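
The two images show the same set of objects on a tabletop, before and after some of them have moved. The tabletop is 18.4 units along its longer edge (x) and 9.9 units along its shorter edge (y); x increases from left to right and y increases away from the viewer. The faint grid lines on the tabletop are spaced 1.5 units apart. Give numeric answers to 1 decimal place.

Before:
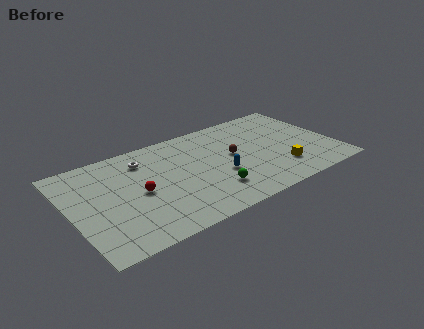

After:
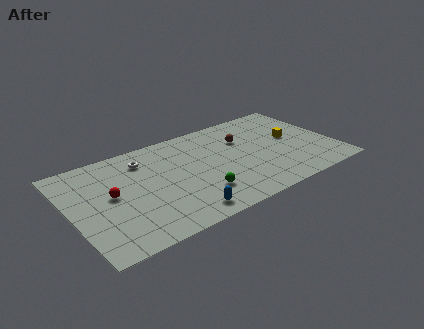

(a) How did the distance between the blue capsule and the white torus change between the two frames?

+0.5

They were about 6.2 units apart before and 6.7 after — 0.5 units further apart.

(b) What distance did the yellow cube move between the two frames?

3.2

From (14.3, 2.5) to (15.7, 5.4), the yellow cube covered √(1.4² + 2.9²) ≈ 3.2 units.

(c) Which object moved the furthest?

the blue capsule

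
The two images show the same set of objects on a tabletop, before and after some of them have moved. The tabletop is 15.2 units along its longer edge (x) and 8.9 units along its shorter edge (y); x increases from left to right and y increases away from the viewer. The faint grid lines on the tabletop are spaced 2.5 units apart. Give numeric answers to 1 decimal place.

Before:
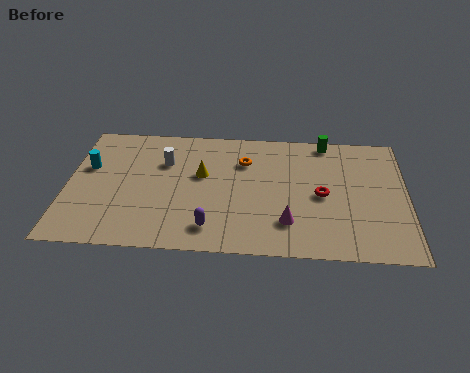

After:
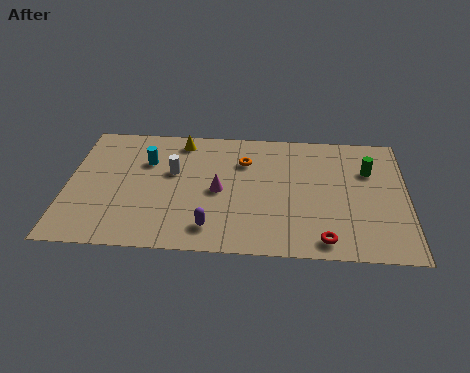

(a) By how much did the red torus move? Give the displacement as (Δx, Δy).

(0.1, -3.1)

From the two frames, the red torus sits at roughly (11.4, 4.2) before and (11.5, 1.1) after.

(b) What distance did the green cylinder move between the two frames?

2.8

The green cylinder moved from about (11.6, 8.1) to (13.5, 6.1), a distance of √(1.9² + 2.0²) ≈ 2.8.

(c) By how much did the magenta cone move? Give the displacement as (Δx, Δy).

(-3.1, 2.0)

The magenta cone was at about (9.9, 2.2) and moved to about (6.8, 4.2).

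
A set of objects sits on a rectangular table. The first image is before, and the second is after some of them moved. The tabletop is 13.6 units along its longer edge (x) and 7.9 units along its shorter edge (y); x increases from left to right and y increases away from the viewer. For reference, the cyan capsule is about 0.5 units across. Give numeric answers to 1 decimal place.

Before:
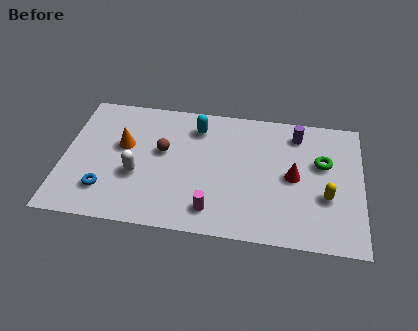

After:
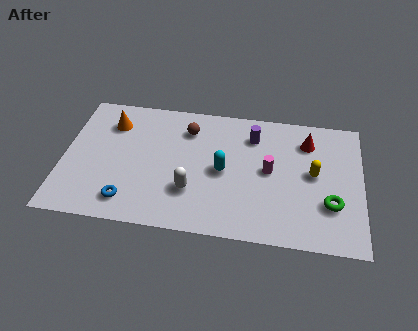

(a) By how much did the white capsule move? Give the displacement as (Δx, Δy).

(2.5, -0.6)

The white capsule was at about (3.4, 3.0) and moved to about (5.9, 2.4).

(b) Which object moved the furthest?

the magenta cylinder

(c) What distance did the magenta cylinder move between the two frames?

3.7

The magenta cylinder moved from about (6.9, 1.4) to (9.4, 4.1), a distance of √(2.5² + 2.7²) ≈ 3.7.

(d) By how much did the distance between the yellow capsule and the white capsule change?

-2.8

They were about 8.6 units apart before and 5.8 after — 2.8 units closer together.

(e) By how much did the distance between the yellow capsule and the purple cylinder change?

-0.5

The distance was about 3.9 in the first image and 3.4 in the second, so they moved 0.5 units closer together.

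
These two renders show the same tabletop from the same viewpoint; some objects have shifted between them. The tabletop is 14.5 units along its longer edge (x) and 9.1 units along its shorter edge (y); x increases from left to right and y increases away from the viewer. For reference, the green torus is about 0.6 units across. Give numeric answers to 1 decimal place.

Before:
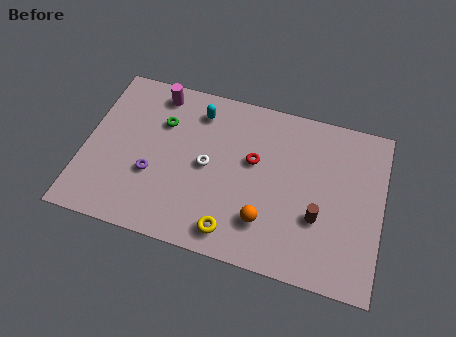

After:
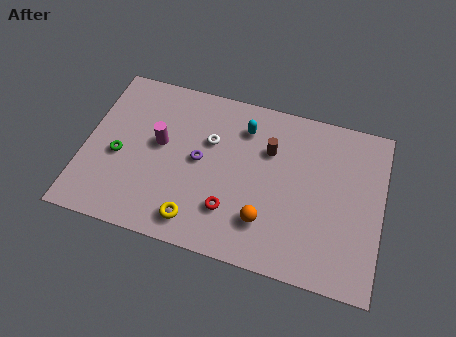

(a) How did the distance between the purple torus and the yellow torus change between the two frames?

-1.3

The distance was about 4.6 in the first image and 3.3 in the second, so they moved 1.3 units closer together.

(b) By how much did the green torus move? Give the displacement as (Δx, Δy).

(-1.9, -2.4)

The green torus started near (3.6, 6.3) and ended near (1.7, 3.9).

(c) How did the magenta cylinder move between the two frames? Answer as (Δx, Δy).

(0.4, -2.8)

From the two frames, the magenta cylinder sits at roughly (3.2, 7.9) before and (3.6, 5.1) after.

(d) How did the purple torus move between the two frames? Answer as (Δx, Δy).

(2.2, 1.4)

The purple torus was at about (3.4, 3.3) and moved to about (5.6, 4.7).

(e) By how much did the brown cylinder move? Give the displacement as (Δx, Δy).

(-2.6, 3.0)

From the two frames, the brown cylinder sits at roughly (11.5, 3.2) before and (8.9, 6.2) after.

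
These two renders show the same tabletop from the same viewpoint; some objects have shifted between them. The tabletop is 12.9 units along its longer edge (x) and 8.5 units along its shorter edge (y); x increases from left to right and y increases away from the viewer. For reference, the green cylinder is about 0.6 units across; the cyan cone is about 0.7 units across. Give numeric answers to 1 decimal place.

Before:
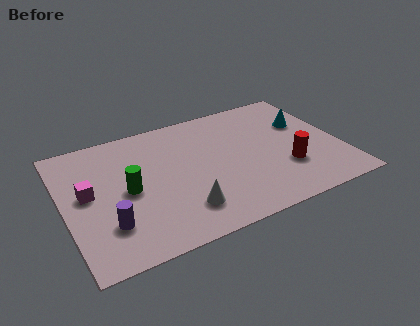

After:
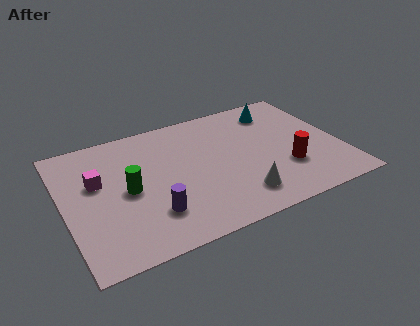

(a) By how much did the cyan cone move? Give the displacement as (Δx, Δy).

(-1.1, 1.4)

The cyan cone was at about (11.5, 5.5) and moved to about (10.4, 6.9).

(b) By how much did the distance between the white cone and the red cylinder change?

-2.5

They were about 5.1 units apart before and 2.6 after — 2.5 units closer together.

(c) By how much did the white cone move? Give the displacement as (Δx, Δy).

(2.6, -0.2)

The white cone was at about (5.2, 1.9) and moved to about (7.8, 1.7).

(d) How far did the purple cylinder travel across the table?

2.0

The purple cylinder moved from about (1.8, 2.3) to (3.8, 2.2), a distance of √(2.0² + 0.1²) ≈ 2.0.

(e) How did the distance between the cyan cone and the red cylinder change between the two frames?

+1.1

The distance was about 3.1 in the first image and 4.2 in the second, so they moved 1.1 units further apart.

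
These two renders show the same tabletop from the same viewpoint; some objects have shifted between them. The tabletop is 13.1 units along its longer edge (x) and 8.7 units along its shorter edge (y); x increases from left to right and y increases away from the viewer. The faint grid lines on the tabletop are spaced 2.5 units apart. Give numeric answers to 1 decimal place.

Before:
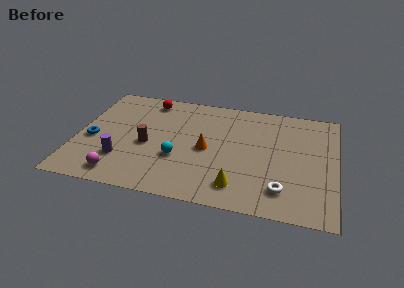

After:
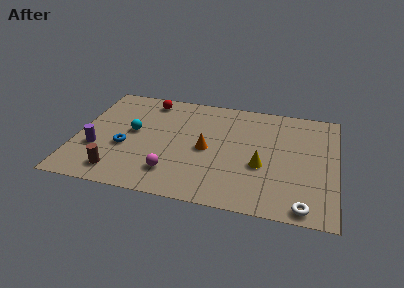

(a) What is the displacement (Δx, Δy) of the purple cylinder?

(-1.3, 0.6)

The purple cylinder started near (2.4, 2.4) and ended near (1.1, 3.0).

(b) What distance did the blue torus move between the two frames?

1.7

From (0.8, 3.7) to (2.5, 3.4), the blue torus covered √(1.7² + 0.3²) ≈ 1.7 units.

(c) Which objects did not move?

the orange cone and the red sphere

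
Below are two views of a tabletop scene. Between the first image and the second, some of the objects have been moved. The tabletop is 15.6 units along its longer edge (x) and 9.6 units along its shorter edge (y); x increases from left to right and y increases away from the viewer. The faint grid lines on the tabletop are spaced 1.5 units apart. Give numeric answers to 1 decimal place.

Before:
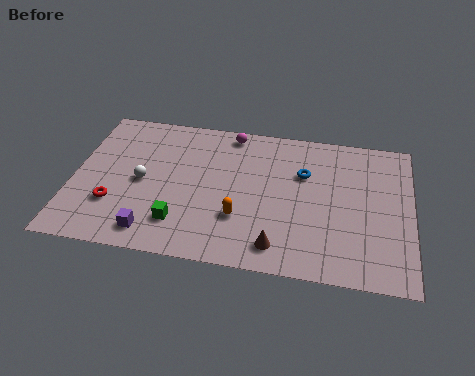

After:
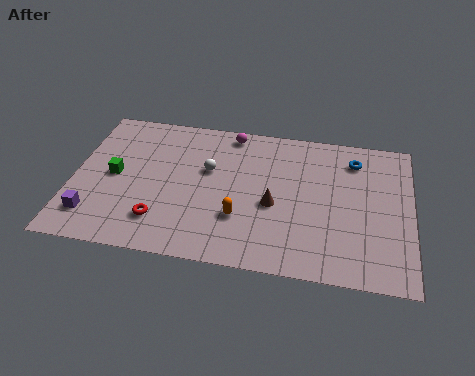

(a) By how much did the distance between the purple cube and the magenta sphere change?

+1.0

The distance was about 7.9 in the first image and 8.9 in the second, so they moved 1.0 units further apart.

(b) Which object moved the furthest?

the green cube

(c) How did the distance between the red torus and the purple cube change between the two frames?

+0.7

The distance was about 2.4 in the first image and 3.1 in the second, so they moved 0.7 units further apart.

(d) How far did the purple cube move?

2.9

The purple cube was near (3.9, 1.4) before and (1.1, 2.0) after, so it travelled √(2.8² + 0.6²) ≈ 2.9 units.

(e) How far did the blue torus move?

2.6

The blue torus moved from about (10.6, 6.4) to (12.9, 7.7), a distance of √(2.3² + 1.3²) ≈ 2.6.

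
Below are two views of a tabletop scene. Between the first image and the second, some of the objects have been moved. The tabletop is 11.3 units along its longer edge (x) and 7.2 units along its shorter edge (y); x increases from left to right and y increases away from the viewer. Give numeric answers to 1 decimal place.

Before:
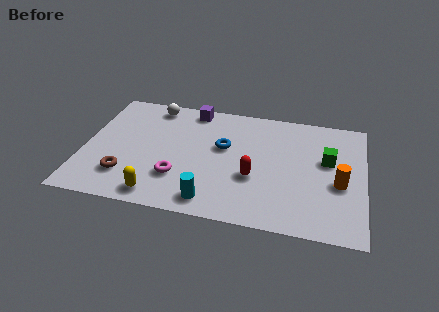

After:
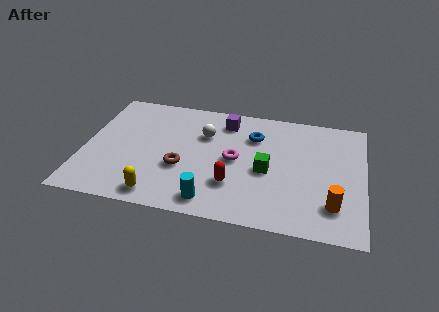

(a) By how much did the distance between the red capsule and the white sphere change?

-2.5

They were about 5.6 units apart before and 3.1 after — 2.5 units closer together.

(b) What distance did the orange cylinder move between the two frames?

1.3

The orange cylinder was near (10.3, 3.0) before and (10.1, 1.7) after, so it travelled √(0.2² + 1.3²) ≈ 1.3 units.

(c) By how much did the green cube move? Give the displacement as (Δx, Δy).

(-2.4, -1.1)

From the two frames, the green cube sits at roughly (9.8, 4.3) before and (7.4, 3.2) after.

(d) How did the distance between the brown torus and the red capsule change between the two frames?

-3.0

Before: roughly 5.2 units apart; after: 2.2. That's 3.0 units closer together.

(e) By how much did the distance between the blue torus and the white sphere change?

-1.6

The distance was about 3.6 in the first image and 2.0 in the second, so they moved 1.6 units closer together.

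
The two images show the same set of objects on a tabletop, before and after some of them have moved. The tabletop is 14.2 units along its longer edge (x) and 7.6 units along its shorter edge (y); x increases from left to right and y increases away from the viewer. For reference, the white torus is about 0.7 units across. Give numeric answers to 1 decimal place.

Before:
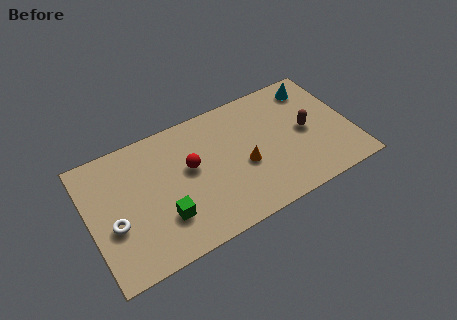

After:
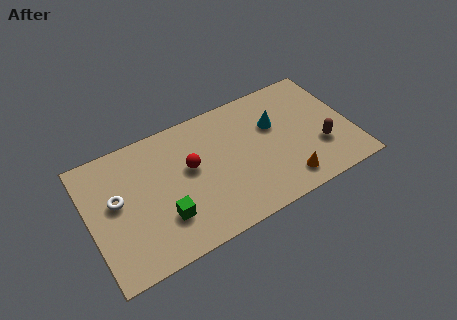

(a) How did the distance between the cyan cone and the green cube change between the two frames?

-2.8

They were about 9.7 units apart before and 6.9 after — 2.8 units closer together.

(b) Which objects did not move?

the red sphere and the green cube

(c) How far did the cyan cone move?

2.8

The cyan cone moved from about (12.6, 6.3) to (10.2, 4.9), a distance of √(2.4² + 1.4²) ≈ 2.8.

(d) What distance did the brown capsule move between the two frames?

1.4

The brown capsule moved from about (11.8, 3.8) to (12.4, 2.5), a distance of √(0.6² + 1.3²) ≈ 1.4.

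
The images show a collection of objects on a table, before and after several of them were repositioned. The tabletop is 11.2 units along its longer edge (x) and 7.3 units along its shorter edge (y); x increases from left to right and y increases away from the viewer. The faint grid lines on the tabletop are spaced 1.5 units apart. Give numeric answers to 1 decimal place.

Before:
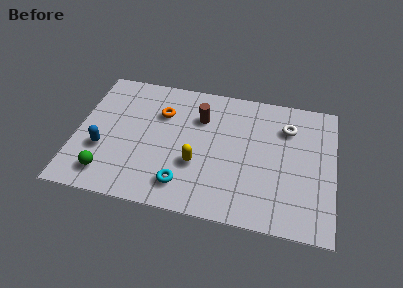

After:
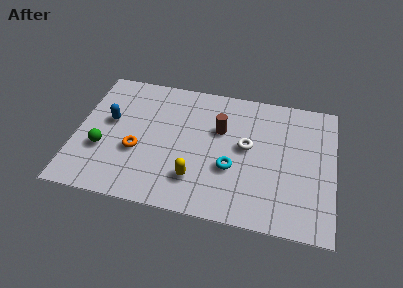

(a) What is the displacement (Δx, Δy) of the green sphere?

(-0.3, 1.3)

From the two frames, the green sphere sits at roughly (1.5, 1.3) before and (1.2, 2.6) after.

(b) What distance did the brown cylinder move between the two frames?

1.0

The brown cylinder was near (5.3, 5.2) before and (6.2, 4.7) after, so it travelled √(0.9² + 0.5²) ≈ 1.0 units.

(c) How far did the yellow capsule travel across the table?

0.8

The yellow capsule moved from about (5.3, 2.6) to (5.3, 1.8), a distance of √(0.0² + 0.8²) ≈ 0.8.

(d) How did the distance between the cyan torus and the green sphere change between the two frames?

+2.3

Before: roughly 3.3 units apart; after: 5.6. That's 2.3 units further apart.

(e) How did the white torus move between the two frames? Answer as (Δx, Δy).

(-1.7, -1.4)

The white torus started near (9.1, 5.4) and ended near (7.4, 4.0).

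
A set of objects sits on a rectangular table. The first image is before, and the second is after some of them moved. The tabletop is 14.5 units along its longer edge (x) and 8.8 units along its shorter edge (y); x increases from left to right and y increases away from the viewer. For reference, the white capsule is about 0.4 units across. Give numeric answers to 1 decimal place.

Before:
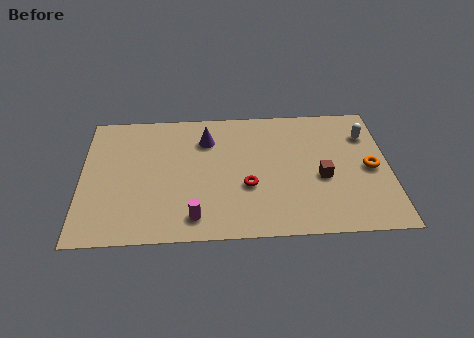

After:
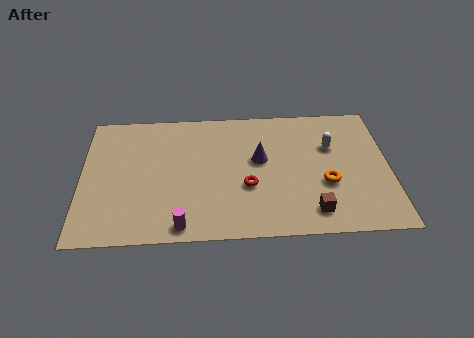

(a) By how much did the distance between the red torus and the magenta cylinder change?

+0.8

Before: roughly 3.1 units apart; after: 3.9. That's 0.8 units further apart.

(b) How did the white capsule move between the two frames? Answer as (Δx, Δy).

(-1.7, -0.7)

The white capsule was at about (13.5, 6.5) and moved to about (11.8, 5.8).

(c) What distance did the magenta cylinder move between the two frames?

0.8

The magenta cylinder moved from about (5.3, 1.4) to (4.7, 0.9), a distance of √(0.6² + 0.5²) ≈ 0.8.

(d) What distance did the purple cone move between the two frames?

2.9

From (5.9, 6.6) to (8.4, 5.1), the purple cone covered √(2.5² + 1.5²) ≈ 2.9 units.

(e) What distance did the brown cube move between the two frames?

2.3

The brown cube moved from about (11.3, 3.7) to (10.8, 1.5), a distance of √(0.5² + 2.2²) ≈ 2.3.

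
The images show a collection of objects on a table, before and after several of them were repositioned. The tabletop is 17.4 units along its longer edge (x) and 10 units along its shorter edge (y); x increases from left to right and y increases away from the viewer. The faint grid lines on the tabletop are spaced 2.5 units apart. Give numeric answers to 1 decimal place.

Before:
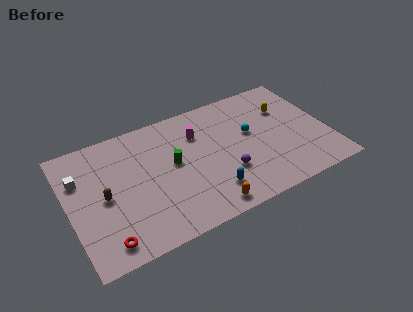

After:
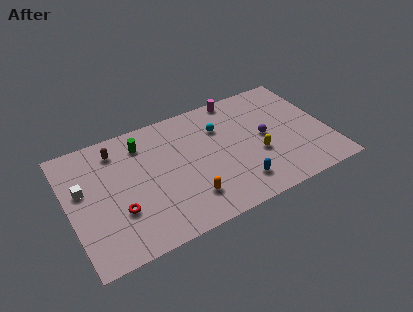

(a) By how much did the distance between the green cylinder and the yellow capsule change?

+0.4

They were about 8.0 units apart before and 8.4 after — 0.4 units further apart.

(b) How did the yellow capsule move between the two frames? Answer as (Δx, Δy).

(-2.4, -3.1)

The yellow capsule started near (14.9, 6.9) and ended near (12.5, 3.8).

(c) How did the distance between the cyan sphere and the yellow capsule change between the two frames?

+1.1

Before: roughly 2.8 units apart; after: 3.9. That's 1.1 units further apart.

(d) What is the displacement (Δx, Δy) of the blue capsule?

(1.8, -0.2)

From the two frames, the blue capsule sits at roughly (9.1, 2.2) before and (10.9, 2.0) after.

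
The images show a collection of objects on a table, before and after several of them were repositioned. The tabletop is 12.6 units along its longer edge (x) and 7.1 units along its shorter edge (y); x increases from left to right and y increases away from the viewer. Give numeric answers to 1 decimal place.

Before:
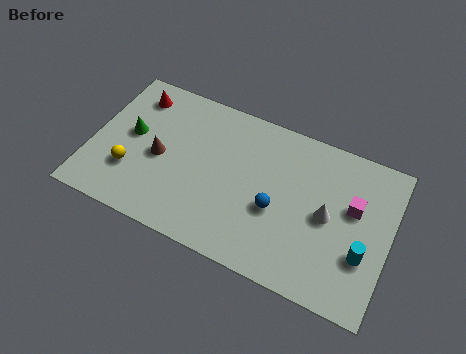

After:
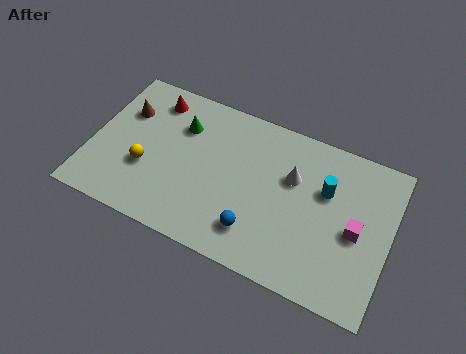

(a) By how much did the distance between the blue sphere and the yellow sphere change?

-1.2

The distance was about 6.1 in the first image and 4.9 in the second, so they moved 1.2 units closer together.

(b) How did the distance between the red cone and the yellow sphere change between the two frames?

-0.3

Before: roughly 3.6 units apart; after: 3.3. That's 0.3 units closer together.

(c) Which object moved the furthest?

the cyan cylinder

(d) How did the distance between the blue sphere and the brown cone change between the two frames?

+1.8

Before: roughly 5.0 units apart; after: 6.8. That's 1.8 units further apart.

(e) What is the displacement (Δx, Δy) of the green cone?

(2.0, 1.2)

The green cone was at about (1.6, 3.9) and moved to about (3.6, 5.1).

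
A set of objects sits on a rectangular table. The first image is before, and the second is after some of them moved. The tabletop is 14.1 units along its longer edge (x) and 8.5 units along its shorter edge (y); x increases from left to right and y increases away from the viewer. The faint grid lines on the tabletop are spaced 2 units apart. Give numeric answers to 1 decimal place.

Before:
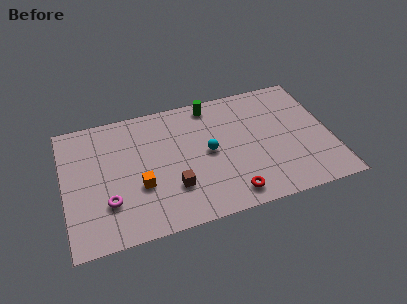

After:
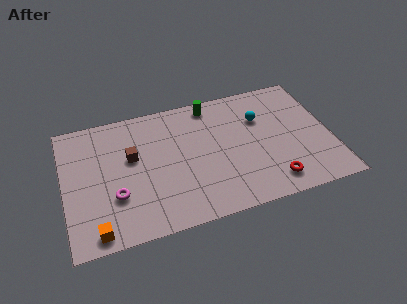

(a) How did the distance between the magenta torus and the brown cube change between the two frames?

-0.9

The distance was about 3.4 in the first image and 2.5 in the second, so they moved 0.9 units closer together.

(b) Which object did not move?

the green cylinder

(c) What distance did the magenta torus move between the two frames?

0.5

From (2.2, 2.5) to (2.6, 2.8), the magenta torus covered √(0.4² + 0.3²) ≈ 0.5 units.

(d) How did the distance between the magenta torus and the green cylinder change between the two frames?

-0.5

The distance was about 7.7 in the first image and 7.2 in the second, so they moved 0.5 units closer together.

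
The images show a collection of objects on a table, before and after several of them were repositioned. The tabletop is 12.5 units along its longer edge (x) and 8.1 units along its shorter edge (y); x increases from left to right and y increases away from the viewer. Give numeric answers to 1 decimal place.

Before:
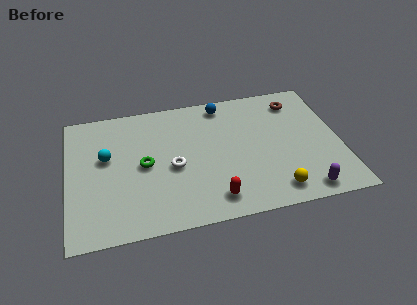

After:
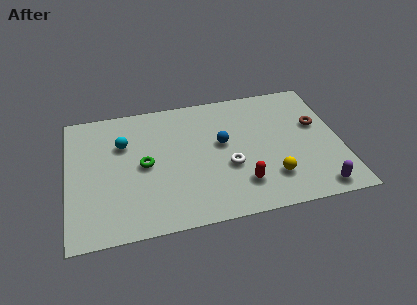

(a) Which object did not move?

the green torus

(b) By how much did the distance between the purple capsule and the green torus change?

+0.6

They were about 7.7 units apart before and 8.3 after — 0.6 units further apart.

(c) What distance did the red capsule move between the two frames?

1.4

The red capsule was near (6.5, 1.3) before and (7.8, 1.9) after, so it travelled √(1.3² + 0.6²) ≈ 1.4 units.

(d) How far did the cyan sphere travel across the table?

1.1

The cyan sphere moved from about (1.8, 4.8) to (2.6, 5.5), a distance of √(0.8² + 0.7²) ≈ 1.1.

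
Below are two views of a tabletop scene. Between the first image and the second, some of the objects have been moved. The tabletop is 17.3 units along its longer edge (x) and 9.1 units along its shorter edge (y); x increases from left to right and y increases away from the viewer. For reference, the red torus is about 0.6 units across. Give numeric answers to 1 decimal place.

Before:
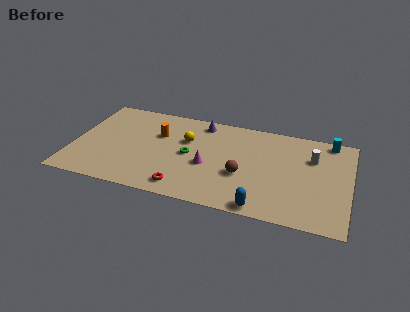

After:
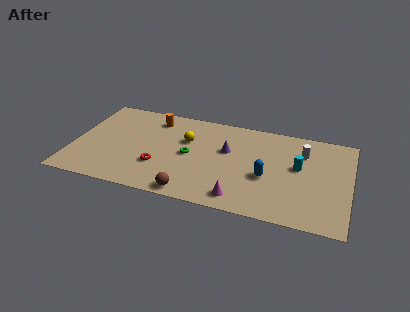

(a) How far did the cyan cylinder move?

3.5

The cyan cylinder moved from about (15.9, 8.2) to (14.1, 5.2), a distance of √(1.8² + 3.0²) ≈ 3.5.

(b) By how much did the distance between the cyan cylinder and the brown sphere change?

+0.7

They were about 7.0 units apart before and 7.7 after — 0.7 units further apart.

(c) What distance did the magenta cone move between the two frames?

3.3

From (8.5, 3.8) to (10.7, 1.3), the magenta cone covered √(2.2² + 2.5²) ≈ 3.3 units.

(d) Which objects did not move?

the green torus and the yellow sphere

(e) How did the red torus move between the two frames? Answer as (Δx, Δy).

(-1.7, 1.6)

From the two frames, the red torus sits at roughly (7.2, 1.3) before and (5.5, 2.9) after.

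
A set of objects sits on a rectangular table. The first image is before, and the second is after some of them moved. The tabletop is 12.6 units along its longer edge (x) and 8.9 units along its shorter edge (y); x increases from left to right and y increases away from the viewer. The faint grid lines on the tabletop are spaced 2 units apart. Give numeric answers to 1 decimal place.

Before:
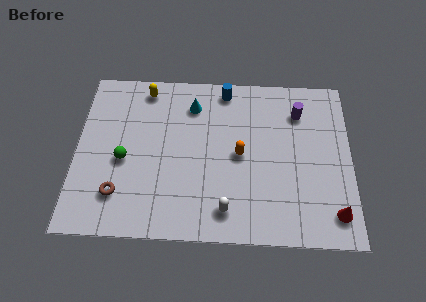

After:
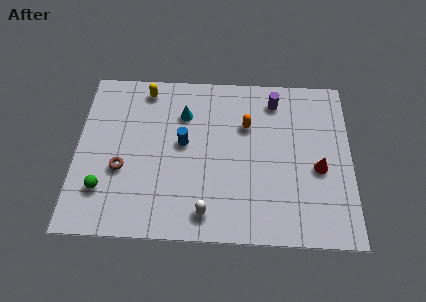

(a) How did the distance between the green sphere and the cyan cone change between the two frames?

+1.1

Before: roughly 4.4 units apart; after: 5.5. That's 1.1 units further apart.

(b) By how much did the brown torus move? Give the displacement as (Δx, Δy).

(0.1, 1.3)

The brown torus was at about (2.0, 2.1) and moved to about (2.1, 3.4).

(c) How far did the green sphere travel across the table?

1.8

The green sphere was near (2.2, 3.9) before and (1.3, 2.3) after, so it travelled √(0.9² + 1.6²) ≈ 1.8 units.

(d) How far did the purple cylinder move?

1.3

The purple cylinder moved from about (10.2, 6.8) to (9.1, 7.4), a distance of √(1.1² + 0.6²) ≈ 1.3.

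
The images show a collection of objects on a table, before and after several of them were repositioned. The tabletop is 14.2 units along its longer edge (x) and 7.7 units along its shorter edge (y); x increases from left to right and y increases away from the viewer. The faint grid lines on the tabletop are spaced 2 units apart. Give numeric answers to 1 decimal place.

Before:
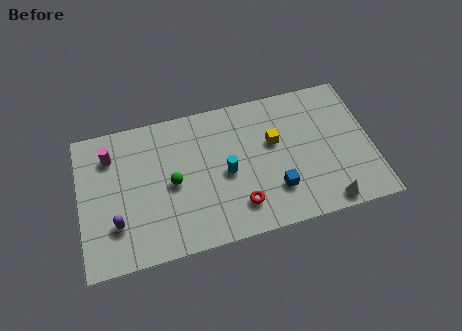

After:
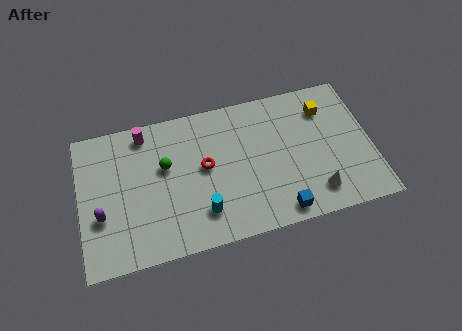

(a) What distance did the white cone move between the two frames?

0.9

The white cone was near (11.8, 0.8) before and (11.3, 1.5) after, so it travelled √(0.5² + 0.7²) ≈ 0.9 units.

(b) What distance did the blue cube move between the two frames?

1.2

The blue cube was near (9.4, 2.1) before and (9.5, 0.9) after, so it travelled √(0.1² + 1.2²) ≈ 1.2 units.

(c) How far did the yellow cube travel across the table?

2.9

From (9.5, 4.7) to (12.1, 5.9), the yellow cube covered √(2.6² + 1.2²) ≈ 2.9 units.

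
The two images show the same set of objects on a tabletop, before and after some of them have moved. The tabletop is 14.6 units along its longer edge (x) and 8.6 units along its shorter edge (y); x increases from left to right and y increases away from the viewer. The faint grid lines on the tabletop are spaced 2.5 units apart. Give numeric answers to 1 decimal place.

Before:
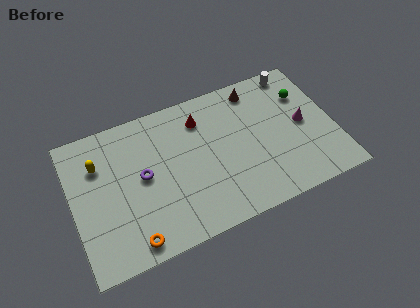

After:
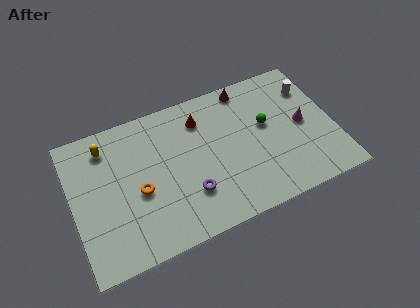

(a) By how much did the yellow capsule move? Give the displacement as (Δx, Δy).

(0.5, 0.9)

From the two frames, the yellow capsule sits at roughly (1.6, 6.1) before and (2.1, 7.0) after.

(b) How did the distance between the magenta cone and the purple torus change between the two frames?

-2.2

The distance was about 9.0 in the first image and 6.8 in the second, so they moved 2.2 units closer together.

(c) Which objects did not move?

the magenta cone and the red cone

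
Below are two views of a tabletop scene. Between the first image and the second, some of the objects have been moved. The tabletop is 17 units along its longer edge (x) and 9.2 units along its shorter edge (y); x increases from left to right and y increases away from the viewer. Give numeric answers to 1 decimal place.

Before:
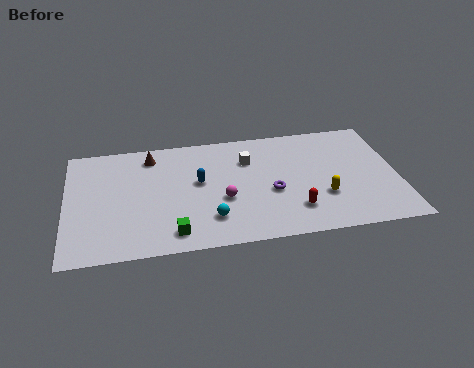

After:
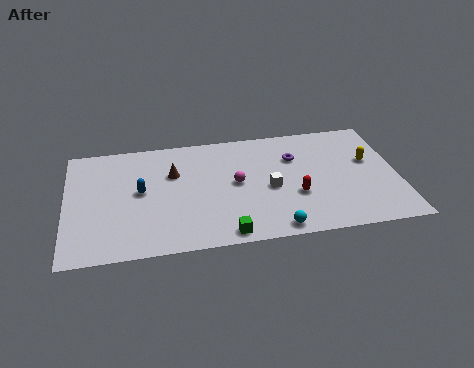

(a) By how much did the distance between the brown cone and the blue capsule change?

-1.4

Before: roughly 3.5 units apart; after: 2.1. That's 1.4 units closer together.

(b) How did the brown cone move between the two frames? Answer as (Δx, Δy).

(1.1, -1.6)

From the two frames, the brown cone sits at roughly (4.4, 7.7) before and (5.5, 6.1) after.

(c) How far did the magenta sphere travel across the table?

1.4

The magenta sphere moved from about (8.0, 3.6) to (8.7, 4.8), a distance of √(0.7² + 1.2²) ≈ 1.4.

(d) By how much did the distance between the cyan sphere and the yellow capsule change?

+1.0

Before: roughly 5.9 units apart; after: 6.9. That's 1.0 units further apart.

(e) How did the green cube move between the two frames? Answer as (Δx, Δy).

(2.6, -0.5)

From the two frames, the green cube sits at roughly (5.4, 1.4) before and (8.0, 0.9) after.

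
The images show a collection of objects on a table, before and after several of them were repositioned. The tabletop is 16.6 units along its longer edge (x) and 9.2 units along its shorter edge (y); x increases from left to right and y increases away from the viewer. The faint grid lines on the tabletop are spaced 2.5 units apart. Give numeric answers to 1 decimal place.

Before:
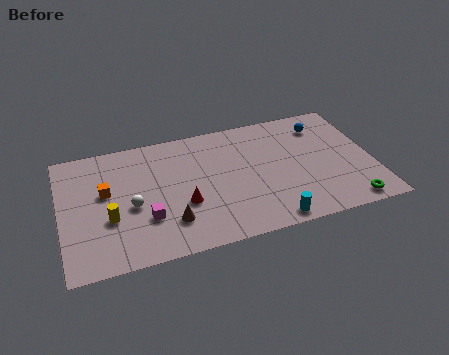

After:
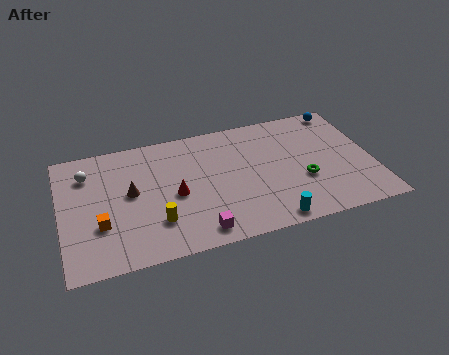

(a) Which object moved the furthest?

the white sphere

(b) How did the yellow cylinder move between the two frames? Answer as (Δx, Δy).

(2.4, -0.9)

The yellow cylinder started near (2.5, 3.4) and ended near (4.9, 2.5).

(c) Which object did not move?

the cyan cylinder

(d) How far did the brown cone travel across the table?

3.3

The brown cone moved from about (5.6, 2.3) to (3.7, 5.0), a distance of √(1.9² + 2.7²) ≈ 3.3.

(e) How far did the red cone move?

0.9

From (6.4, 3.4) to (6.0, 4.2), the red cone covered √(0.4² + 0.8²) ≈ 0.9 units.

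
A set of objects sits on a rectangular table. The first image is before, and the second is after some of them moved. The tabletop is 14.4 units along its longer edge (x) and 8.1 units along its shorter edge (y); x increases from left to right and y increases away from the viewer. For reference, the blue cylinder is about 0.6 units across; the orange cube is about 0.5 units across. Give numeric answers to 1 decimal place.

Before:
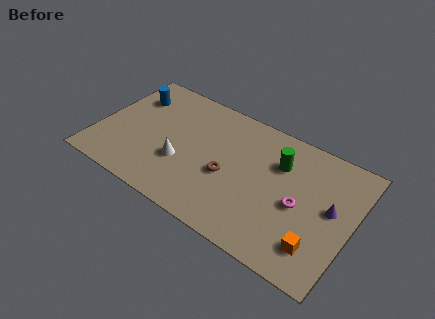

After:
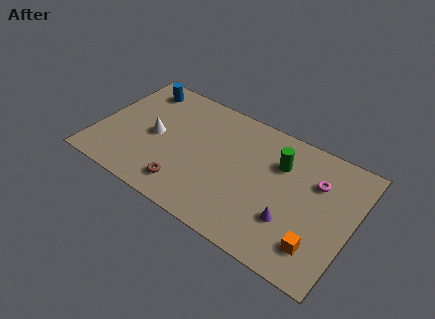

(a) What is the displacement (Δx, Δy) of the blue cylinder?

(0.3, 0.8)

The blue cylinder was at about (1.5, 6.0) and moved to about (1.8, 6.8).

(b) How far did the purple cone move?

2.8

The purple cone moved from about (13.2, 4.4) to (11.2, 2.5), a distance of √(2.0² + 1.9²) ≈ 2.8.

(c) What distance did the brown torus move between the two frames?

2.8

The brown torus was near (7.5, 3.4) before and (5.4, 1.5) after, so it travelled √(2.1² + 1.9²) ≈ 2.8 units.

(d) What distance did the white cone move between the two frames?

2.0

From (4.9, 2.9) to (3.2, 3.9), the white cone covered √(1.7² + 1.0²) ≈ 2.0 units.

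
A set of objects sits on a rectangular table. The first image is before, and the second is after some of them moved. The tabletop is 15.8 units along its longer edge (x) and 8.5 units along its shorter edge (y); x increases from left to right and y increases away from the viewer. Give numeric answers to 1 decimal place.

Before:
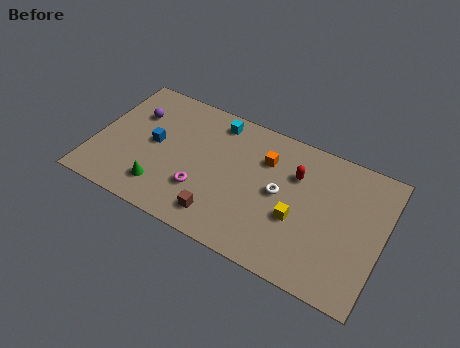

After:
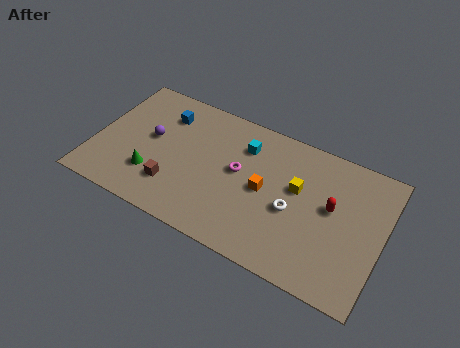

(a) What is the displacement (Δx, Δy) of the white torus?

(0.8, -0.7)

The white torus started near (10.2, 4.4) and ended near (11.0, 3.7).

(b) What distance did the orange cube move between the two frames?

1.9

The orange cube moved from about (9.2, 6.1) to (9.4, 4.2), a distance of √(0.2² + 1.9²) ≈ 1.9.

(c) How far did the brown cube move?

2.8

From (7.3, 1.5) to (4.6, 2.2), the brown cube covered √(2.7² + 0.7²) ≈ 2.8 units.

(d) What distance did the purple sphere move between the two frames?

1.6

The purple sphere moved from about (1.9, 5.9) to (3.0, 4.7), a distance of √(1.1² + 1.2²) ≈ 1.6.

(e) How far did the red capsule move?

2.4

The red capsule moved from about (10.9, 5.9) to (13.0, 4.8), a distance of √(2.1² + 1.1²) ≈ 2.4.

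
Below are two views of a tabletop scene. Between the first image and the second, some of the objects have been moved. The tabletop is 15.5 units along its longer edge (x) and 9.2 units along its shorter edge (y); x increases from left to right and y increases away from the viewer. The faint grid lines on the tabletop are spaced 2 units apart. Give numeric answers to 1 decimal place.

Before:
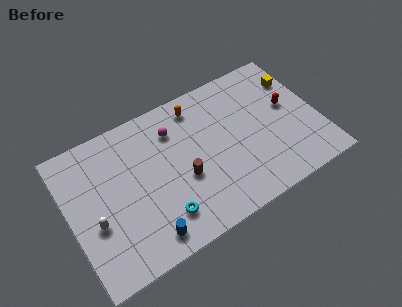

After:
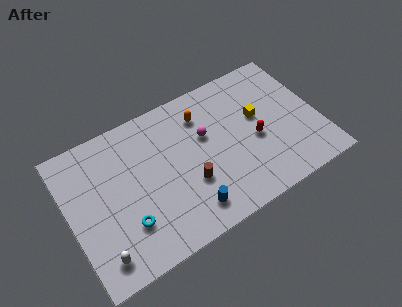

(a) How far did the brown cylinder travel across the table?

0.6

From (6.9, 3.7) to (7.2, 3.2), the brown cylinder covered √(0.3² + 0.5²) ≈ 0.6 units.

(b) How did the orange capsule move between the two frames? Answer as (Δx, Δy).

(0.2, -0.7)

From the two frames, the orange capsule sits at roughly (8.4, 7.8) before and (8.6, 7.1) after.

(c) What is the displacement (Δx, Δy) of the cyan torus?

(-2.1, 0.6)

From the two frames, the cyan torus sits at roughly (5.3, 2.0) before and (3.2, 2.6) after.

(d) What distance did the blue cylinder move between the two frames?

2.7

The blue cylinder was near (4.2, 1.3) before and (6.9, 1.6) after, so it travelled √(2.7² + 0.3²) ≈ 2.7 units.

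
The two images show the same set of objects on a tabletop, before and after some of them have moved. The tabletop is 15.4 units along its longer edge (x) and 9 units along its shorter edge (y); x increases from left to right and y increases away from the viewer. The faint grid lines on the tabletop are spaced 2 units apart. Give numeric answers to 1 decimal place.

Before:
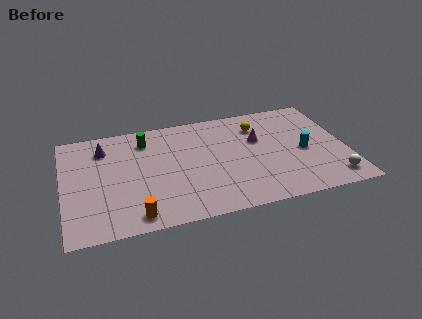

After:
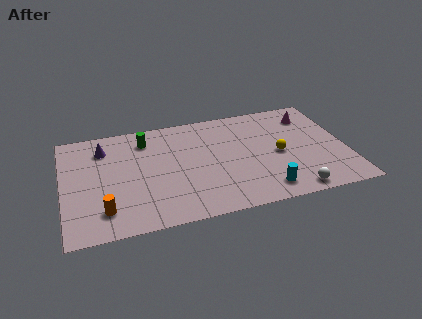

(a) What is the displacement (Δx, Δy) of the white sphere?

(-2.2, -0.5)

The white sphere was at about (14.4, 1.4) and moved to about (12.2, 0.9).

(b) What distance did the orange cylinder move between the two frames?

1.8

The orange cylinder was near (3.7, 1.1) before and (2.1, 1.9) after, so it travelled √(1.6² + 0.8²) ≈ 1.8 units.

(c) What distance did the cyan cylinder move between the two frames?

3.6

The cyan cylinder moved from about (13.1, 4.1) to (10.7, 1.4), a distance of √(2.4² + 2.7²) ≈ 3.6.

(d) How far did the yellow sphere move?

2.8

The yellow sphere was near (10.8, 6.9) before and (11.7, 4.2) after, so it travelled √(0.9² + 2.7²) ≈ 2.8 units.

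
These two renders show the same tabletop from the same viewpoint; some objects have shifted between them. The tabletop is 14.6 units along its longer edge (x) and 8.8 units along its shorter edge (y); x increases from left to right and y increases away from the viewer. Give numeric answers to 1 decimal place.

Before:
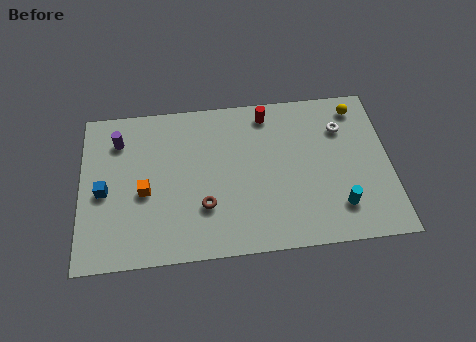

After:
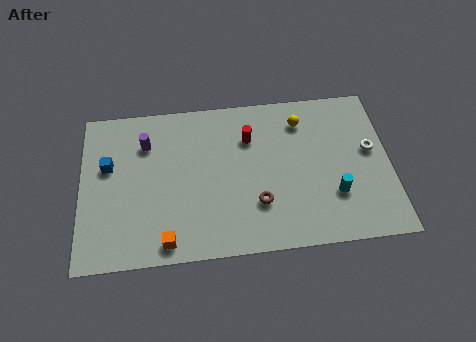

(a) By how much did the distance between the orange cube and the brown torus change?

+1.6

They were about 3.0 units apart before and 4.6 after — 1.6 units further apart.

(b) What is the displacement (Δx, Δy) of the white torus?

(1.3, -1.4)

From the two frames, the white torus sits at roughly (12.4, 6.4) before and (13.7, 5.0) after.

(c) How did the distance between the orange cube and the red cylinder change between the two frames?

-0.4

Before: roughly 7.0 units apart; after: 6.6. That's 0.4 units closer together.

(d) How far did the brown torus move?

2.5

The brown torus was near (5.8, 2.7) before and (8.3, 2.6) after, so it travelled √(2.5² + 0.1²) ≈ 2.5 units.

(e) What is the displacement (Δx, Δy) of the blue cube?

(0.2, 1.4)

The blue cube was at about (1.1, 4.0) and moved to about (1.3, 5.4).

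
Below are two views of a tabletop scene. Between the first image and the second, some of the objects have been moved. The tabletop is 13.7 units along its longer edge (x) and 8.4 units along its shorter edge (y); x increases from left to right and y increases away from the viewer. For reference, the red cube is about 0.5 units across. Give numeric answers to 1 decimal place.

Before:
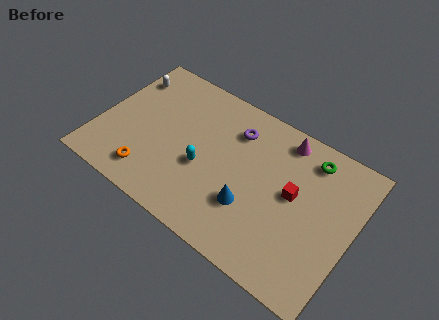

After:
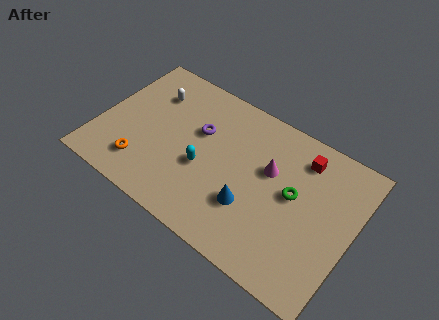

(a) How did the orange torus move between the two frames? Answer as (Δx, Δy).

(-0.5, 0.3)

The orange torus was at about (3.2, 1.5) and moved to about (2.7, 1.8).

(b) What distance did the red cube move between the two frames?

2.2

The red cube was near (10.5, 4.6) before and (10.6, 6.8) after, so it travelled √(0.1² + 2.2²) ≈ 2.2 units.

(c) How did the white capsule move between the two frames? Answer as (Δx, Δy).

(1.5, -0.3)

The white capsule was at about (0.9, 6.5) and moved to about (2.4, 6.2).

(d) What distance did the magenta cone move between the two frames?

2.1

The magenta cone moved from about (9.5, 7.3) to (9.1, 5.2), a distance of √(0.4² + 2.1²) ≈ 2.1.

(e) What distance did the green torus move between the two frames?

2.5

From (11.0, 7.0) to (10.5, 4.6), the green torus covered √(0.5² + 2.4²) ≈ 2.5 units.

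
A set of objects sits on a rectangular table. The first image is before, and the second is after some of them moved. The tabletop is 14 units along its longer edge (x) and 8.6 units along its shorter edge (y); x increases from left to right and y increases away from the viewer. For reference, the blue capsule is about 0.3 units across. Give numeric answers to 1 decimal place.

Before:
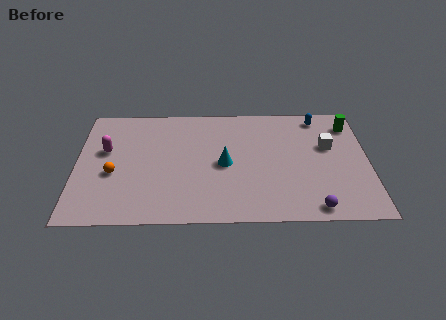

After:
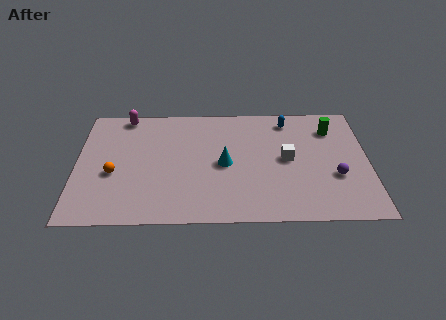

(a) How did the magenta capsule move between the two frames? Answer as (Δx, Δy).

(0.9, 2.6)

From the two frames, the magenta capsule sits at roughly (1.4, 5.2) before and (2.3, 7.8) after.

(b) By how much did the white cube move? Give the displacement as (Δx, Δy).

(-2.0, -0.9)

The white cube started near (12.1, 5.3) and ended near (10.1, 4.4).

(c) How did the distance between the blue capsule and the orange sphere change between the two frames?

-1.5

Before: roughly 10.7 units apart; after: 9.2. That's 1.5 units closer together.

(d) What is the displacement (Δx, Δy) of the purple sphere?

(1.1, 2.2)

The purple sphere started near (11.3, 0.9) and ended near (12.4, 3.1).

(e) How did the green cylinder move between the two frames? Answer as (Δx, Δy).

(-0.9, -0.3)

The green cylinder was at about (13.2, 6.9) and moved to about (12.3, 6.6).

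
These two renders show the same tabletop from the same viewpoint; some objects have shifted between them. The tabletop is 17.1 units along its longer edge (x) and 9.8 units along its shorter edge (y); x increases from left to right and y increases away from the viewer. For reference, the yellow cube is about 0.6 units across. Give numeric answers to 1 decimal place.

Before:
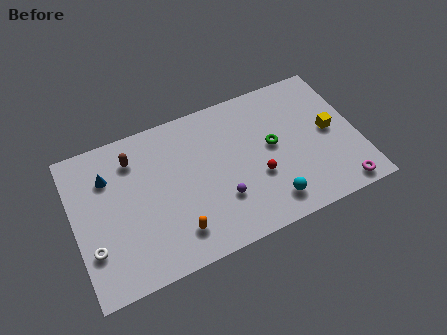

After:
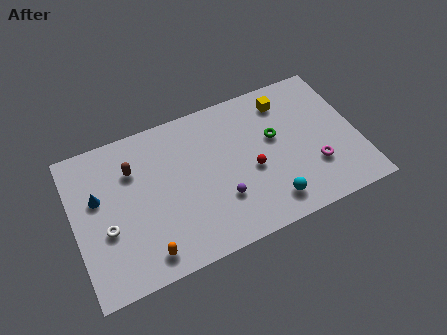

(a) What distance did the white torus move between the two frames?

1.3

The white torus was near (0.9, 2.9) before and (1.8, 3.8) after, so it travelled √(0.9² + 0.9²) ≈ 1.3 units.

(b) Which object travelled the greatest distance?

the yellow cube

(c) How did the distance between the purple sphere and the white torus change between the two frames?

-0.9

They were about 7.7 units apart before and 6.8 after — 0.9 units closer together.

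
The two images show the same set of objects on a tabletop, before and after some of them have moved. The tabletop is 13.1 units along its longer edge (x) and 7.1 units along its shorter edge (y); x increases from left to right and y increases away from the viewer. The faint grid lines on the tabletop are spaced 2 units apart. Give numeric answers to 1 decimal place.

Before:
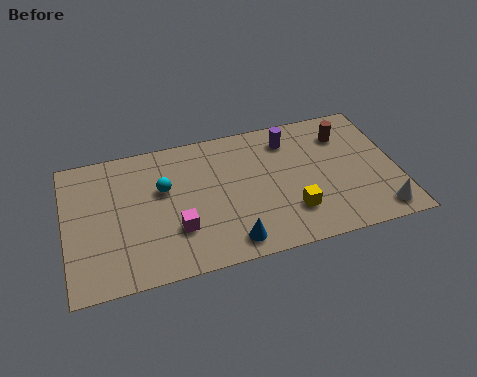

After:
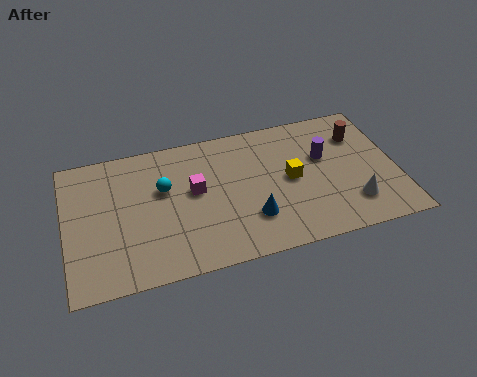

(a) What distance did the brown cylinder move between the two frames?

0.6

The brown cylinder was near (11.2, 5.4) before and (11.8, 5.2) after, so it travelled √(0.6² + 0.2²) ≈ 0.6 units.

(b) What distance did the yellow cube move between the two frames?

1.7

The yellow cube was near (8.8, 1.9) before and (8.9, 3.6) after, so it travelled √(0.1² + 1.7²) ≈ 1.7 units.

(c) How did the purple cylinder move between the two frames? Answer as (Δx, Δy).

(1.3, -1.3)

The purple cylinder was at about (9.0, 5.7) and moved to about (10.3, 4.4).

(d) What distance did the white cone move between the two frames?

1.2

From (12.2, 1.0) to (11.2, 1.7), the white cone covered √(1.0² + 0.7²) ≈ 1.2 units.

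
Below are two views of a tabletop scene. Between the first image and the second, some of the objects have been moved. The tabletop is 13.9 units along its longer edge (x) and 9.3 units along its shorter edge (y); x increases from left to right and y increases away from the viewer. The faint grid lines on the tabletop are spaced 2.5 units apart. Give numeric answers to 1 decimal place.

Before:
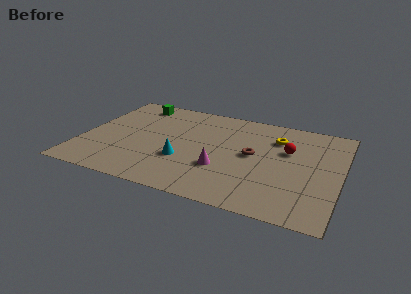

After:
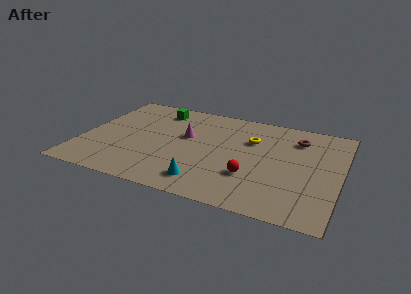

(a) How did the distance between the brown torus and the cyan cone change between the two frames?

+3.1

Before: roughly 4.0 units apart; after: 7.1. That's 3.1 units further apart.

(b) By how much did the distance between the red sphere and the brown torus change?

+2.7

Before: roughly 2.1 units apart; after: 4.8. That's 2.7 units further apart.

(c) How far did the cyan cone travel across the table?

2.1

From (5.6, 3.2) to (7.0, 1.6), the cyan cone covered √(1.4² + 1.6²) ≈ 2.1 units.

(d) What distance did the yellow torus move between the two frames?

1.4

The yellow torus was near (10.3, 6.9) before and (9.0, 6.3) after, so it travelled √(1.3² + 0.6²) ≈ 1.4 units.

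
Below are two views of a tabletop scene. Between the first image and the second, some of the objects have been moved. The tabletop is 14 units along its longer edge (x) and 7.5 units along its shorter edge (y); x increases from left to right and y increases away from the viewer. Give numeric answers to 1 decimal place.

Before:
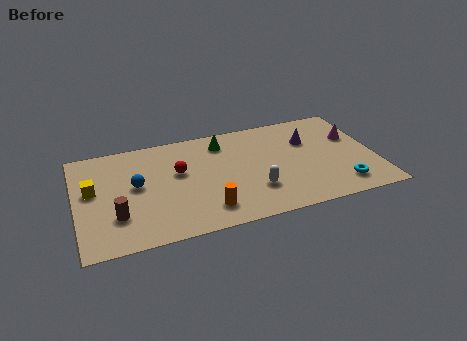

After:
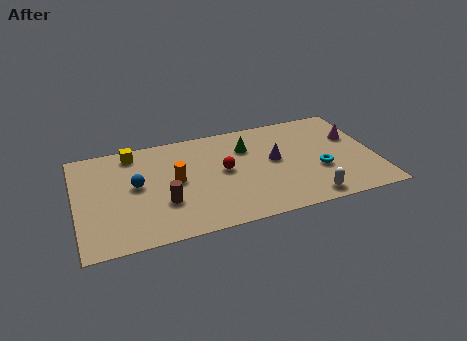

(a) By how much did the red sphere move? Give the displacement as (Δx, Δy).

(2.1, -0.5)

The red sphere was at about (4.8, 4.5) and moved to about (6.9, 4.0).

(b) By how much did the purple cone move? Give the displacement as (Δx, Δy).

(-1.7, -1.0)

The purple cone was at about (11.0, 5.1) and moved to about (9.3, 4.1).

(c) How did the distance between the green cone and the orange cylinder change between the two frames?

-0.9

Before: roughly 4.7 units apart; after: 3.8. That's 0.9 units closer together.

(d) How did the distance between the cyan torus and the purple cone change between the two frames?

-1.5

They were about 3.9 units apart before and 2.4 after — 1.5 units closer together.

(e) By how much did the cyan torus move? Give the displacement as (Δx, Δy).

(-0.9, 1.4)

The cyan torus was at about (12.2, 1.4) and moved to about (11.3, 2.8).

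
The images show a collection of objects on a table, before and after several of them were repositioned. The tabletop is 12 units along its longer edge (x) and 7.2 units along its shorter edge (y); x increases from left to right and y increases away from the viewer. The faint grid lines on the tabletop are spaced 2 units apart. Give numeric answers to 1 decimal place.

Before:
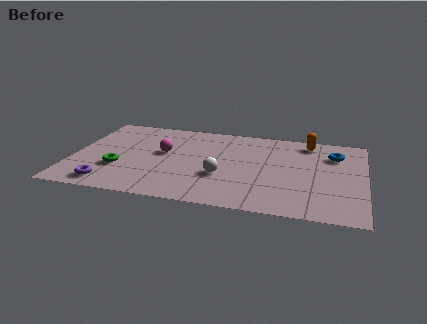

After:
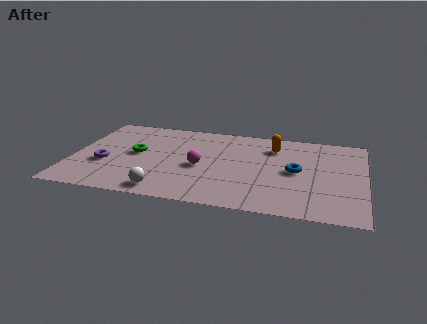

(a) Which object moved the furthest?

the white sphere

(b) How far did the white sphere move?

2.8

From (6.2, 2.6) to (4.0, 0.9), the white sphere covered √(2.2² + 1.7²) ≈ 2.8 units.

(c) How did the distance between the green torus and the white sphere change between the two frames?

-1.0

Before: roughly 4.2 units apart; after: 3.2. That's 1.0 units closer together.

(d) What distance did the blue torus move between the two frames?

2.3

The blue torus moved from about (10.7, 5.3) to (9.2, 3.6), a distance of √(1.5² + 1.7²) ≈ 2.3.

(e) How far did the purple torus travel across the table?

1.7

The purple torus moved from about (1.7, 1.0) to (1.4, 2.7), a distance of √(0.3² + 1.7²) ≈ 1.7.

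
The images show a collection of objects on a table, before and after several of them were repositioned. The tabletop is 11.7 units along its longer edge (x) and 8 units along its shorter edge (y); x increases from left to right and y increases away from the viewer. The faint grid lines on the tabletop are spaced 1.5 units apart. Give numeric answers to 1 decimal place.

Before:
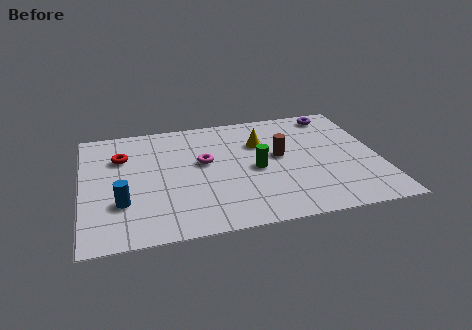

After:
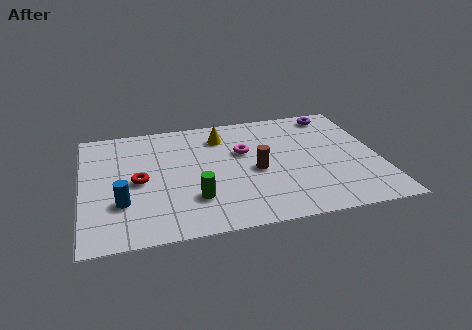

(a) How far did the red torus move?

1.9

From (1.6, 5.6) to (2.2, 3.8), the red torus covered √(0.6² + 1.8²) ≈ 1.9 units.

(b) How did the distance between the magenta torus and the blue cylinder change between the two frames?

+1.6

The distance was about 3.9 in the first image and 5.5 in the second, so they moved 1.6 units further apart.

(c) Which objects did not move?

the blue cylinder and the purple torus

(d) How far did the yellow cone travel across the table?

1.7

The yellow cone was near (7.1, 5.5) before and (5.6, 6.3) after, so it travelled √(1.5² + 0.8²) ≈ 1.7 units.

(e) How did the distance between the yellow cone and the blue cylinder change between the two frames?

-0.8

They were about 6.4 units apart before and 5.6 after — 0.8 units closer together.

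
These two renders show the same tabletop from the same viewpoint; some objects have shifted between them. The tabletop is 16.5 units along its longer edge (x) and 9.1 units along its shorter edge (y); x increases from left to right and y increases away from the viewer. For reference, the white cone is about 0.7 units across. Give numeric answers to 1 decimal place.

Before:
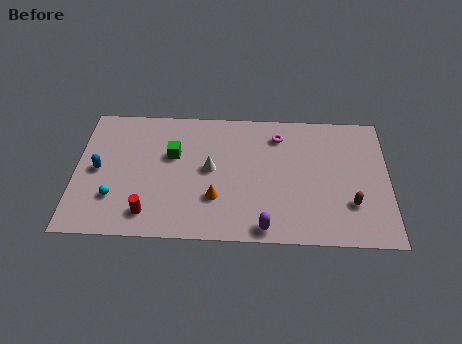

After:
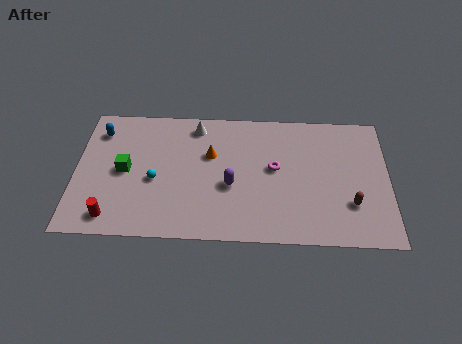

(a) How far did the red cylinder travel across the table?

1.9

From (3.9, 1.6) to (2.0, 1.3), the red cylinder covered √(1.9² + 0.3²) ≈ 1.9 units.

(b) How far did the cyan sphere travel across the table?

2.5

From (2.1, 2.6) to (4.2, 3.9), the cyan sphere covered √(2.1² + 1.3²) ≈ 2.5 units.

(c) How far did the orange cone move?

3.0

The orange cone moved from about (7.4, 2.8) to (7.1, 5.8), a distance of √(0.3² + 3.0²) ≈ 3.0.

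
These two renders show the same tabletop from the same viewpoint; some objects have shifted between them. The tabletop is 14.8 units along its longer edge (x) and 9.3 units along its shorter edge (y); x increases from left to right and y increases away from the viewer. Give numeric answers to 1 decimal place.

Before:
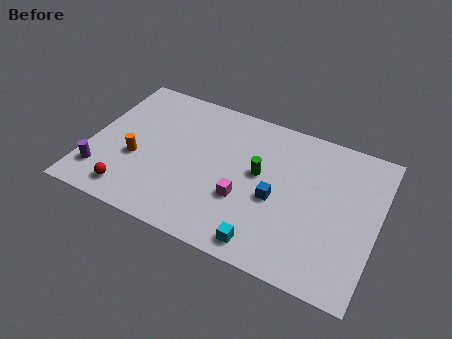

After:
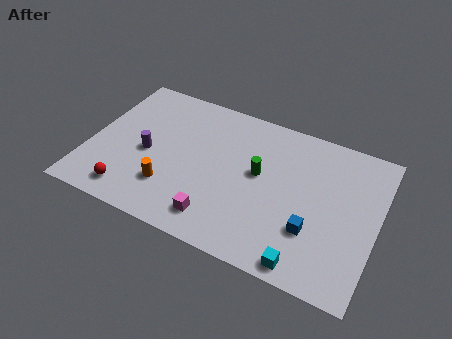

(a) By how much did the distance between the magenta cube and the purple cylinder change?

-2.5

They were about 7.3 units apart before and 4.8 after — 2.5 units closer together.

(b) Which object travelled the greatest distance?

the purple cylinder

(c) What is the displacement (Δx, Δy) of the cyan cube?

(2.1, -0.2)

The cyan cube started near (9.5, 1.1) and ended near (11.6, 0.9).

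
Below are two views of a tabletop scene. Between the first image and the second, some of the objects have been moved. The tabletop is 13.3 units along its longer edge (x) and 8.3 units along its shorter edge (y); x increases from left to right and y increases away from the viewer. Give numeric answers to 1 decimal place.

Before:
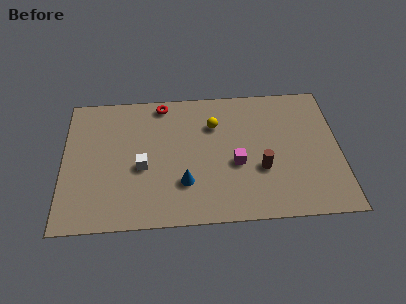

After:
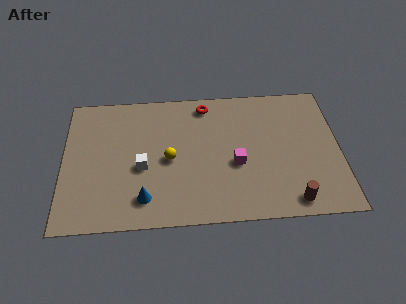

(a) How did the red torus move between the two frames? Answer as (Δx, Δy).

(2.1, -0.2)

The red torus was at about (4.8, 7.4) and moved to about (6.9, 7.2).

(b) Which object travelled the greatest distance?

the yellow sphere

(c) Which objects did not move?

the magenta cube and the white cube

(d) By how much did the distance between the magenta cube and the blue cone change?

+2.1

The distance was about 2.7 in the first image and 4.8 in the second, so they moved 2.1 units further apart.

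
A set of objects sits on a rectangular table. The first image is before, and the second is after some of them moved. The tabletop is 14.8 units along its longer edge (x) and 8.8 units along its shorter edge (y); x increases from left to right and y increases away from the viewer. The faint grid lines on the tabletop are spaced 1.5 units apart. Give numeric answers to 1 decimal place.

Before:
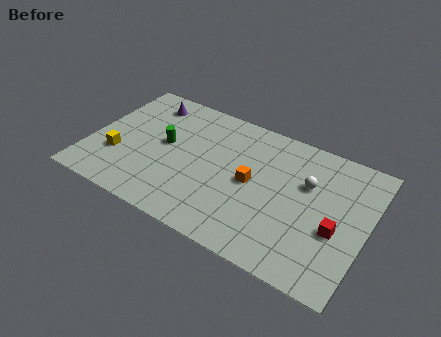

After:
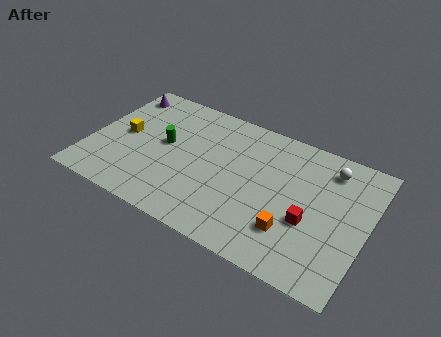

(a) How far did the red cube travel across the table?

1.4

From (13.3, 3.5) to (11.9, 3.4), the red cube covered √(1.4² + 0.1²) ≈ 1.4 units.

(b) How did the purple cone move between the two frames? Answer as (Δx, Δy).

(-1.5, 0.1)

From the two frames, the purple cone sits at roughly (2.5, 7.3) before and (1.0, 7.4) after.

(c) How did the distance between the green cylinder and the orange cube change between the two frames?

+2.8

They were about 4.8 units apart before and 7.6 after — 2.8 units further apart.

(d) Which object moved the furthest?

the orange cube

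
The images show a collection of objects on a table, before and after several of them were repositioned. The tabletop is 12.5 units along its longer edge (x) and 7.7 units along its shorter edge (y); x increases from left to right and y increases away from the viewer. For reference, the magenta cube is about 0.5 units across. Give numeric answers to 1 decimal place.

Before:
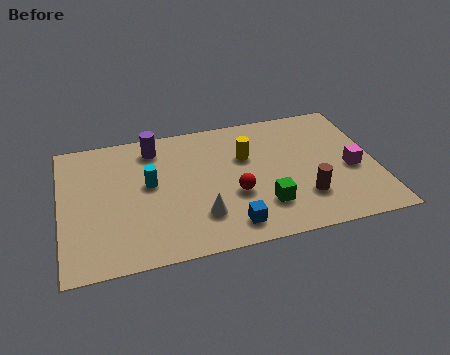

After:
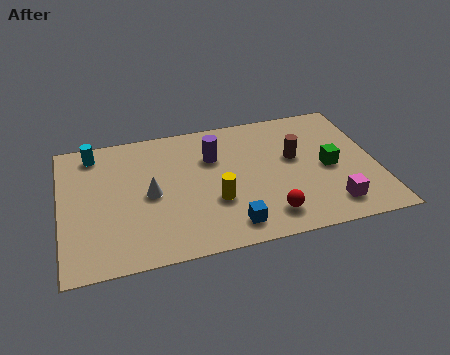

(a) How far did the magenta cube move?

2.1

The magenta cube moved from about (11.5, 3.3) to (10.5, 1.4), a distance of √(1.0² + 1.9²) ≈ 2.1.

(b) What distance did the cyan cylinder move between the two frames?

3.1

The cyan cylinder was near (3.5, 4.3) before and (1.4, 6.6) after, so it travelled √(2.1² + 2.3²) ≈ 3.1 units.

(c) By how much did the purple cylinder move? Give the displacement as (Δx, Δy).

(2.3, -1.1)

The purple cylinder started near (3.8, 6.4) and ended near (6.1, 5.3).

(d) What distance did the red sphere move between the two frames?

1.9

From (6.8, 2.9) to (8.0, 1.4), the red sphere covered √(1.2² + 1.5²) ≈ 1.9 units.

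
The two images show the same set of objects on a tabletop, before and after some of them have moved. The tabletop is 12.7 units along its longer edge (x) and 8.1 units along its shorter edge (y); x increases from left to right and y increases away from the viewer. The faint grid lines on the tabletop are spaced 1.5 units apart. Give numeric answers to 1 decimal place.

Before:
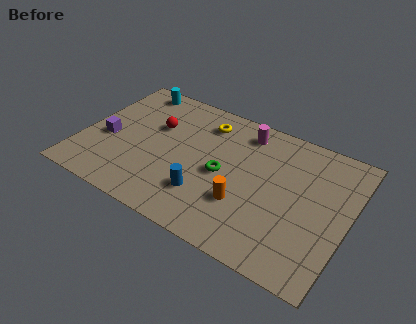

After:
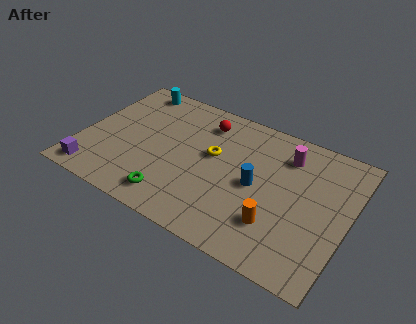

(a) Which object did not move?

the cyan cylinder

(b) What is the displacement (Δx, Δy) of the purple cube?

(-0.2, -2.4)

The purple cube was at about (1.2, 3.4) and moved to about (1.0, 1.0).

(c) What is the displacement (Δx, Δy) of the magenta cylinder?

(2.1, -0.5)

The magenta cylinder was at about (7.4, 6.8) and moved to about (9.5, 6.3).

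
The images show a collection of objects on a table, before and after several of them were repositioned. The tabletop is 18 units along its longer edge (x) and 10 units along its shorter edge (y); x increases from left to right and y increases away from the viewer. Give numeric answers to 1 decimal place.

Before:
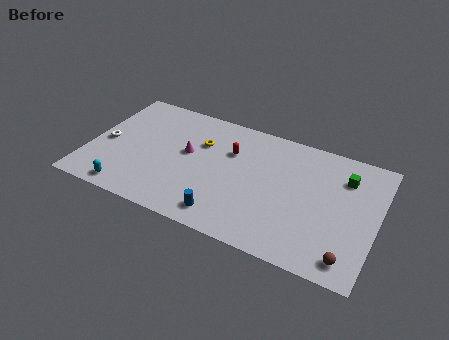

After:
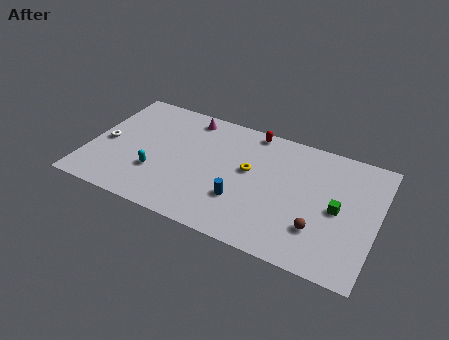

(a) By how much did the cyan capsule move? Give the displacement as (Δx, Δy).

(1.5, 2.1)

The cyan capsule started near (2.9, 1.1) and ended near (4.4, 3.2).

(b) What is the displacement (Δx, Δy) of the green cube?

(-0.2, -2.7)

The green cube was at about (15.8, 7.5) and moved to about (15.6, 4.8).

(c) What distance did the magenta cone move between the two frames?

3.1

From (6.1, 5.6) to (5.8, 8.7), the magenta cone covered √(0.3² + 3.1²) ≈ 3.1 units.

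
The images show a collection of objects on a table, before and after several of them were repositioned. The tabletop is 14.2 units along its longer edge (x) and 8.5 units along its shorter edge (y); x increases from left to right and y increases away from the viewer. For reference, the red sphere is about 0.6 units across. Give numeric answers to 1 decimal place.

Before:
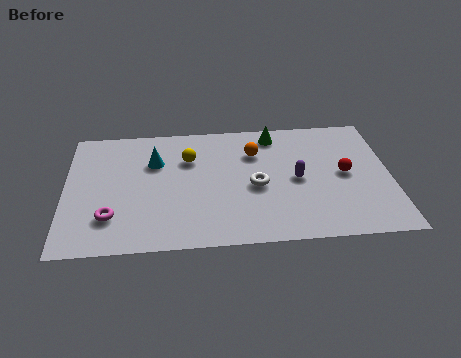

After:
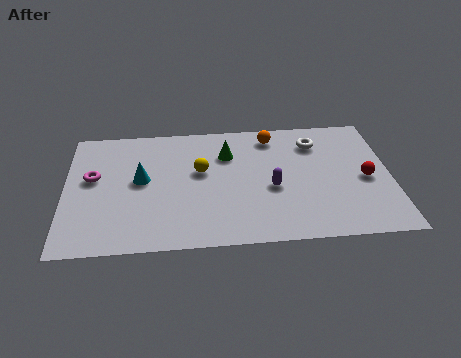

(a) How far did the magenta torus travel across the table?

2.8

The magenta torus moved from about (2.0, 2.2) to (1.2, 4.9), a distance of √(0.8² + 2.7²) ≈ 2.8.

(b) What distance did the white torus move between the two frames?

3.9

The white torus moved from about (8.3, 3.8) to (11.0, 6.6), a distance of √(2.7² + 2.8²) ≈ 3.9.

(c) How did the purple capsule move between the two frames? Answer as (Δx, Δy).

(-1.1, -0.5)

The purple capsule started near (10.1, 4.1) and ended near (9.0, 3.6).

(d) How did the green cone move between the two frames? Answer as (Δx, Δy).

(-2.1, -1.2)

The green cone was at about (9.2, 7.3) and moved to about (7.1, 6.1).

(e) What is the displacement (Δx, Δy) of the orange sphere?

(0.8, 1.1)

The orange sphere was at about (8.3, 6.1) and moved to about (9.1, 7.2).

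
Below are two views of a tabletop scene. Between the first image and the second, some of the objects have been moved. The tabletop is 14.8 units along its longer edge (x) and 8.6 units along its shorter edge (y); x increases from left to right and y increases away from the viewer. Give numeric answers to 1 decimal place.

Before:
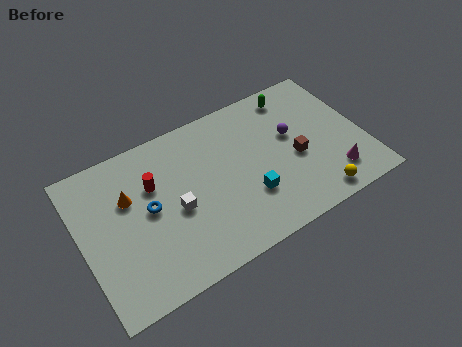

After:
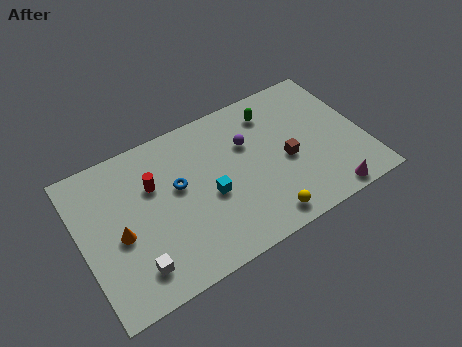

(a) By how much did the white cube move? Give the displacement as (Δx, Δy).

(-2.4, -2.1)

The white cube started near (4.8, 3.8) and ended near (2.4, 1.7).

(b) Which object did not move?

the red cylinder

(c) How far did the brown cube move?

0.5

From (11.2, 3.7) to (10.7, 3.8), the brown cube covered √(0.5² + 0.1²) ≈ 0.5 units.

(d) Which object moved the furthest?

the white cube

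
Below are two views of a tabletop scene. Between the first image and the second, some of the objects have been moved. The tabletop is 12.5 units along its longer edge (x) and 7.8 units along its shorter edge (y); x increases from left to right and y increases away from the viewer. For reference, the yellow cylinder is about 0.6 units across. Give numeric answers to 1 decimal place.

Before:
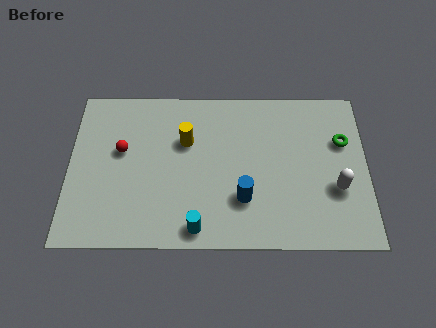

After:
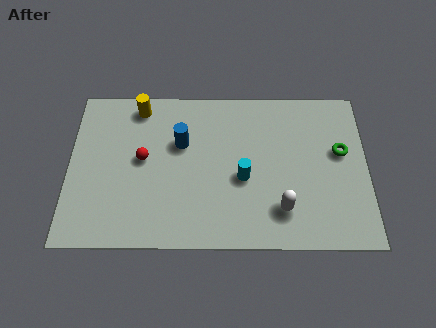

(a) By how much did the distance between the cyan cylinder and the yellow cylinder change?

+1.4

Before: roughly 4.2 units apart; after: 5.6. That's 1.4 units further apart.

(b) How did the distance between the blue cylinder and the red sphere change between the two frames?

-3.8

The distance was about 5.6 in the first image and 1.8 in the second, so they moved 3.8 units closer together.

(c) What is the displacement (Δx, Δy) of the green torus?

(-0.1, -0.5)

The green torus was at about (11.5, 5.1) and moved to about (11.4, 4.6).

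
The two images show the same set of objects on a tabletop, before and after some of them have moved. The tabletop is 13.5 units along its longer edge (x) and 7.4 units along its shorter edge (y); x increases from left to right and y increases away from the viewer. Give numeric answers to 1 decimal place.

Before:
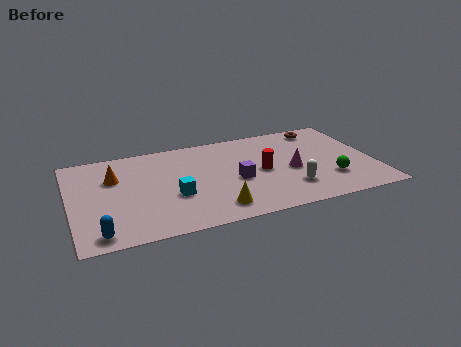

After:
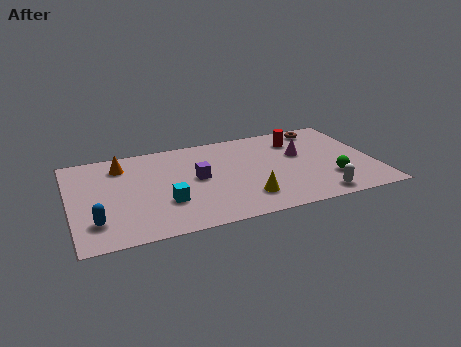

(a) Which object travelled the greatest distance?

the red cylinder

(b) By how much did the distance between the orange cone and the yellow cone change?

+1.1

They were about 5.6 units apart before and 6.7 after — 1.1 units further apart.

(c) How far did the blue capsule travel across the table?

0.9

From (1.1, 0.9) to (1.0, 1.8), the blue capsule covered √(0.1² + 0.9²) ≈ 0.9 units.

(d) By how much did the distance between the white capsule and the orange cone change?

+1.5

Before: roughly 8.2 units apart; after: 9.7. That's 1.5 units further apart.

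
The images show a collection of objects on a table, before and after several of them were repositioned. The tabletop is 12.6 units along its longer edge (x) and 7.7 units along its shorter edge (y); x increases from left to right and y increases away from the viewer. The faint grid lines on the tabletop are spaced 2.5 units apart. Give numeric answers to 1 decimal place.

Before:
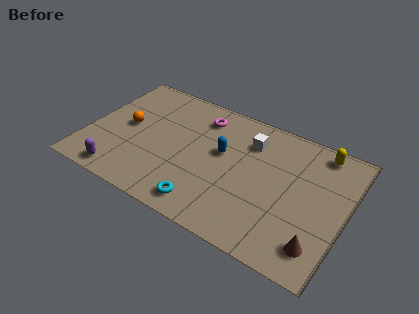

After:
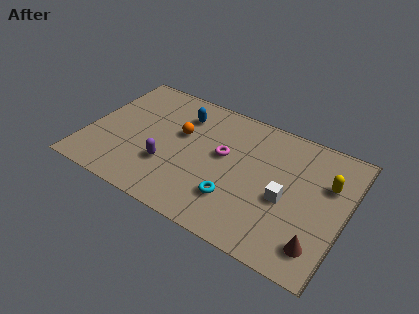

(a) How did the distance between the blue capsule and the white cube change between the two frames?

+4.3

They were about 1.8 units apart before and 6.1 after — 4.3 units further apart.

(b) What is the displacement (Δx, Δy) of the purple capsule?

(2.1, 1.6)

From the two frames, the purple capsule sits at roughly (2.0, 0.9) before and (4.1, 2.5) after.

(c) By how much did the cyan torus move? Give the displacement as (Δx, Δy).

(1.3, 1.0)

From the two frames, the cyan torus sits at roughly (6.2, 1.1) before and (7.5, 2.1) after.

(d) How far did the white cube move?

3.3

From (7.7, 5.8) to (9.8, 3.3), the white cube covered √(2.1² + 2.5²) ≈ 3.3 units.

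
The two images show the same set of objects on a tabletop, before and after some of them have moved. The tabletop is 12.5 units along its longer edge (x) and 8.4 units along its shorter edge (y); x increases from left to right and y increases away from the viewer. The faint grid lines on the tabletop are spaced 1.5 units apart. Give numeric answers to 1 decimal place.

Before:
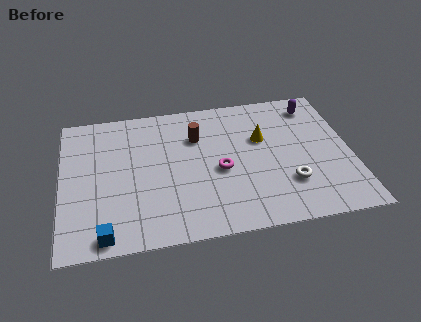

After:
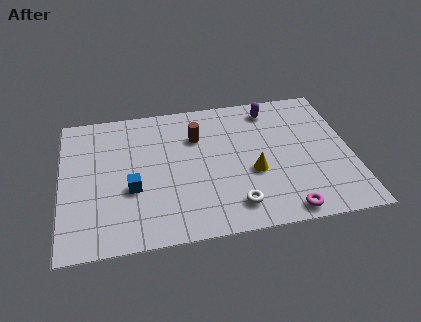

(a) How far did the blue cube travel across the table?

2.7

From (1.8, 0.8) to (3.0, 3.2), the blue cube covered √(1.2² + 2.4²) ≈ 2.7 units.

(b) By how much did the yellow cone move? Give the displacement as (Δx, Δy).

(-0.5, -2.0)

From the two frames, the yellow cone sits at roughly (8.7, 5.3) before and (8.2, 3.3) after.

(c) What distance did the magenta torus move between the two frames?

3.9

The magenta torus moved from about (6.8, 3.7) to (9.4, 0.8), a distance of √(2.6² + 2.9²) ≈ 3.9.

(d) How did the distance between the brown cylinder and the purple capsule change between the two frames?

-1.8

Before: roughly 5.3 units apart; after: 3.5. That's 1.8 units closer together.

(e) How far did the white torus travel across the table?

2.6

The white torus moved from about (9.7, 2.4) to (7.3, 1.5), a distance of √(2.4² + 0.9²) ≈ 2.6.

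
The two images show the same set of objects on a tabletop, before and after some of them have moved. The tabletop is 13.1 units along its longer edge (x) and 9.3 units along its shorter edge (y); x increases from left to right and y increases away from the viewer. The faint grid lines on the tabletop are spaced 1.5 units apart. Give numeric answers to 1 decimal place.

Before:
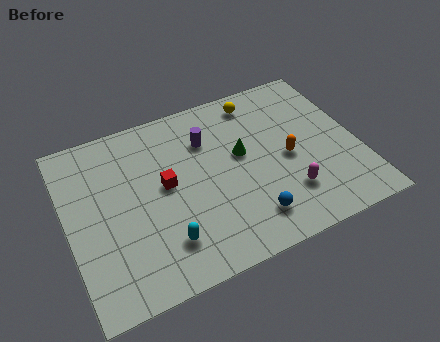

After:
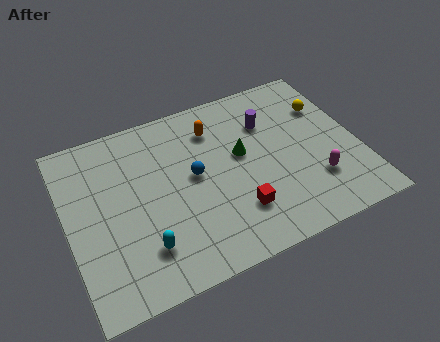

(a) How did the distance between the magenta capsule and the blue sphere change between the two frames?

+3.8

Before: roughly 1.9 units apart; after: 5.7. That's 3.8 units further apart.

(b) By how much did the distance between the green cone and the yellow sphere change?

+1.4

They were about 2.9 units apart before and 4.3 after — 1.4 units further apart.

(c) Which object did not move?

the green cone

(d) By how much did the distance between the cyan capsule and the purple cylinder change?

+2.4

Before: roughly 5.2 units apart; after: 7.6. That's 2.4 units further apart.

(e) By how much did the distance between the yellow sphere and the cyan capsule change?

+2.2

The distance was about 7.7 in the first image and 9.9 in the second, so they moved 2.2 units further apart.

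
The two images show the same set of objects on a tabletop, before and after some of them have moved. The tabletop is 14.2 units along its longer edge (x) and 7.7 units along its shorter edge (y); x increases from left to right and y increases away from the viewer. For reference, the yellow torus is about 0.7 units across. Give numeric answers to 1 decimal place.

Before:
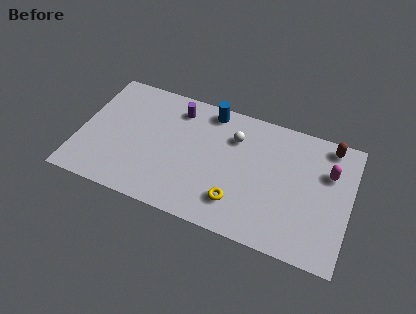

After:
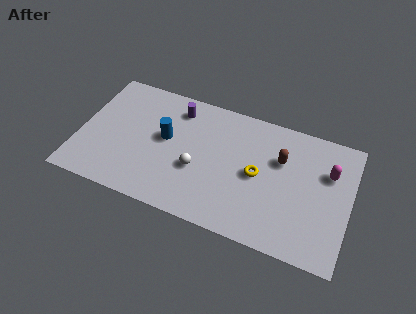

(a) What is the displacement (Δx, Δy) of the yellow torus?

(0.9, 2.0)

The yellow torus started near (8.5, 1.8) and ended near (9.4, 3.8).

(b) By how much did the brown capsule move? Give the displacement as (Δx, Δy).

(-2.4, -1.7)

From the two frames, the brown capsule sits at roughly (12.9, 6.8) before and (10.5, 5.1) after.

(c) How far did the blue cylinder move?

3.3

The blue cylinder was near (6.6, 6.8) before and (4.5, 4.3) after, so it travelled √(2.1² + 2.5²) ≈ 3.3 units.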